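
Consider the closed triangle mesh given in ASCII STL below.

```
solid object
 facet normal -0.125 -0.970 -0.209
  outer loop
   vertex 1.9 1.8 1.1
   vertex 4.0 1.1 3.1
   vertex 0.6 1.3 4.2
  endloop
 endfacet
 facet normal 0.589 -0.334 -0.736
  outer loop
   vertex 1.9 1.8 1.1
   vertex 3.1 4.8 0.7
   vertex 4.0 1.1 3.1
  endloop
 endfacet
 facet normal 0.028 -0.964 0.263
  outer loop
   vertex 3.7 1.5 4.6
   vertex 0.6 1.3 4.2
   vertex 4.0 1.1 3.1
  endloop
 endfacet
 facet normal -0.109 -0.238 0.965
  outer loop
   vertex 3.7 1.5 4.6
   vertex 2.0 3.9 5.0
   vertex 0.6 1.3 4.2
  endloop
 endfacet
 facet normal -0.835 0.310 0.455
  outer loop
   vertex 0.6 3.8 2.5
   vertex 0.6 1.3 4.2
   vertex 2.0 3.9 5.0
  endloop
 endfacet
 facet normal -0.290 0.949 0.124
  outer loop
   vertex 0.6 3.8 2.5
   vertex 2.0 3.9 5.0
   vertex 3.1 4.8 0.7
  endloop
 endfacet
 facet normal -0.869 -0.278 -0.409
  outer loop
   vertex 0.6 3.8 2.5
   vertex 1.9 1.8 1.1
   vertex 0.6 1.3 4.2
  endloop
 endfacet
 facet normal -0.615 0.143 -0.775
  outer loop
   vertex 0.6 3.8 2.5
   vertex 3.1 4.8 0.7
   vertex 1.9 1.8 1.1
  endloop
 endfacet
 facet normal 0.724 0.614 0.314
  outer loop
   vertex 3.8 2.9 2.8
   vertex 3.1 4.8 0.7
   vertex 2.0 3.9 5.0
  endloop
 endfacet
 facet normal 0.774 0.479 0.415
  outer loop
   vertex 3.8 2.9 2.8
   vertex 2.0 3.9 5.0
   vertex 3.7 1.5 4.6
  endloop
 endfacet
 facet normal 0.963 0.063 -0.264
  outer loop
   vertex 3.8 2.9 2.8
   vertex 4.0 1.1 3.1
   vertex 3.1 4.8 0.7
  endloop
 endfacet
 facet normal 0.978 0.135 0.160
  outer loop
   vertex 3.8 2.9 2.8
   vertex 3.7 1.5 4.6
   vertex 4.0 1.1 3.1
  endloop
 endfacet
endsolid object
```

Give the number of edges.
18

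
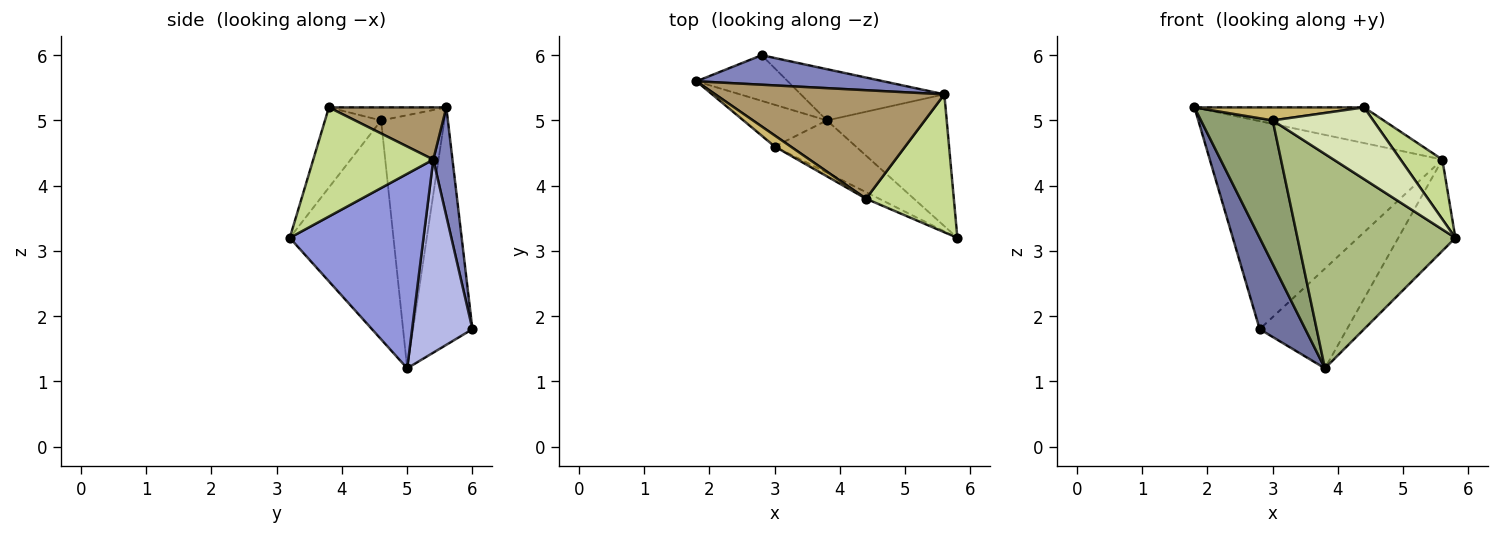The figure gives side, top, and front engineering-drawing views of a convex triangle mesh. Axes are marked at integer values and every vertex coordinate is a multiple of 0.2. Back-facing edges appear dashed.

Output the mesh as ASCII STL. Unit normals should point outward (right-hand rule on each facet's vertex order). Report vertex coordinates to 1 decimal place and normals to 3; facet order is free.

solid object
 facet normal -0.758 -0.583 -0.292
  outer loop
   vertex 3.8 5.0 1.2
   vertex 1.8 5.6 5.2
   vertex 2.8 6.0 1.8
  endloop
 endfacet
 facet normal 0.081 0.987 0.140
  outer loop
   vertex 5.6 5.4 4.4
   vertex 2.8 6.0 1.8
   vertex 1.8 5.6 5.2
  endloop
 endfacet
 facet normal 0.800 0.342 -0.493
  outer loop
   vertex 5.6 5.4 4.4
   vertex 5.8 3.2 3.2
   vertex 3.8 5.0 1.2
  endloop
 endfacet
 facet normal 0.524 0.758 -0.389
  outer loop
   vertex 5.6 5.4 4.4
   vertex 3.8 5.0 1.2
   vertex 2.8 6.0 1.8
  endloop
 endfacet
 facet normal -0.646 -0.733 -0.213
  outer loop
   vertex 3.0 4.6 5.0
   vertex 1.8 5.6 5.2
   vertex 3.8 5.0 1.2
  endloop
 endfacet
 facet normal -0.538 -0.819 -0.199
  outer loop
   vertex 3.0 4.6 5.0
   vertex 3.8 5.0 1.2
   vertex 5.8 3.2 3.2
  endloop
 endfacet
 facet normal 0.752 -0.262 0.605
  outer loop
   vertex 4.4 3.8 5.2
   vertex 5.8 3.2 3.2
   vertex 5.6 5.4 4.4
  endloop
 endfacet
 facet normal -0.486 -0.870 -0.079
  outer loop
   vertex 4.4 3.8 5.2
   vertex 3.0 4.6 5.0
   vertex 5.8 3.2 3.2
  endloop
 endfacet
 facet normal 0.212 0.306 0.928
  outer loop
   vertex 4.4 3.8 5.2
   vertex 5.6 5.4 4.4
   vertex 1.8 5.6 5.2
  endloop
 endfacet
 facet normal -0.467 -0.675 0.571
  outer loop
   vertex 4.4 3.8 5.2
   vertex 1.8 5.6 5.2
   vertex 3.0 4.6 5.0
  endloop
 endfacet
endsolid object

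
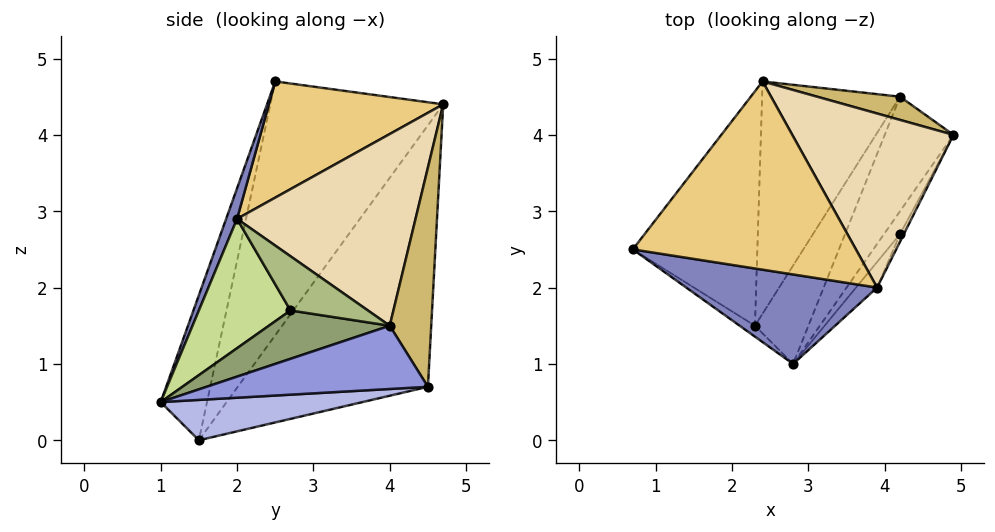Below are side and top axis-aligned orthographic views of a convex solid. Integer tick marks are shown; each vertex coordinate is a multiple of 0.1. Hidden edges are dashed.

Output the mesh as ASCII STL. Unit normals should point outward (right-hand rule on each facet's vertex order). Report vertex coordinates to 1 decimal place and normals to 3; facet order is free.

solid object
 facet normal -0.669 -0.740 -0.070
  outer loop
   vertex 2.3 1.5 0.0
   vertex 2.8 1.0 0.5
   vertex 0.7 2.5 4.7
  endloop
 endfacet
 facet normal 0.058 -0.931 0.361
  outer loop
   vertex 3.9 2.0 2.9
   vertex 0.7 2.5 4.7
   vertex 2.8 1.0 0.5
  endloop
 endfacet
 facet normal 0.660 -0.223 -0.717
  outer loop
   vertex 4.2 4.5 0.7
   vertex 4.9 4.0 1.5
   vertex 2.8 1.0 0.5
  endloop
 endfacet
 facet normal 0.591 -0.192 -0.783
  outer loop
   vertex 4.2 4.5 0.7
   vertex 2.8 1.0 0.5
   vertex 2.3 1.5 0.0
  endloop
 endfacet
 facet normal 0.828 -0.488 -0.275
  outer loop
   vertex 4.2 2.7 1.7
   vertex 2.8 1.0 0.5
   vertex 4.9 4.0 1.5
  endloop
 endfacet
 facet normal 0.875 -0.481 -0.062
  outer loop
   vertex 4.2 2.7 1.7
   vertex 4.9 4.0 1.5
   vertex 3.9 2.0 2.9
  endloop
 endfacet
 facet normal 0.809 -0.573 -0.132
  outer loop
   vertex 4.2 2.7 1.7
   vertex 3.9 2.0 2.9
   vertex 2.8 1.0 0.5
  endloop
 endfacet
 facet normal -0.758 0.535 -0.372
  outer loop
   vertex 2.4 4.7 4.4
   vertex 2.3 1.5 0.0
   vertex 0.7 2.5 4.7
  endloop
 endfacet
 facet normal -0.735 0.556 -0.388
  outer loop
   vertex 2.4 4.7 4.4
   vertex 4.2 4.5 0.7
   vertex 2.3 1.5 0.0
  endloop
 endfacet
 facet normal 0.440 0.882 0.166
  outer loop
   vertex 2.4 4.7 4.4
   vertex 4.9 4.0 1.5
   vertex 4.2 4.5 0.7
  endloop
 endfacet
 facet normal 0.450 -0.230 0.863
  outer loop
   vertex 2.4 4.7 4.4
   vertex 0.7 2.5 4.7
   vertex 3.9 2.0 2.9
  endloop
 endfacet
 facet normal 0.764 0.068 0.642
  outer loop
   vertex 2.4 4.7 4.4
   vertex 3.9 2.0 2.9
   vertex 4.9 4.0 1.5
  endloop
 endfacet
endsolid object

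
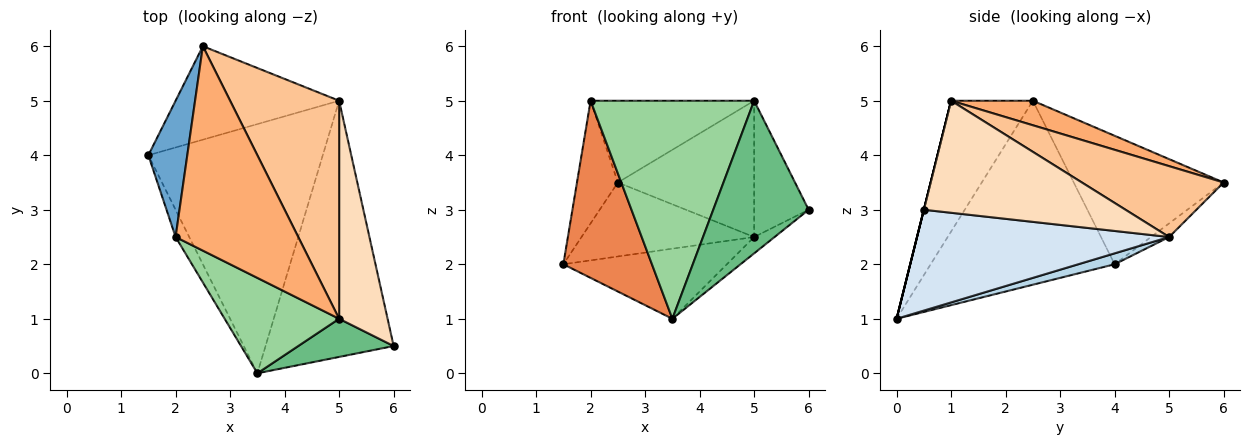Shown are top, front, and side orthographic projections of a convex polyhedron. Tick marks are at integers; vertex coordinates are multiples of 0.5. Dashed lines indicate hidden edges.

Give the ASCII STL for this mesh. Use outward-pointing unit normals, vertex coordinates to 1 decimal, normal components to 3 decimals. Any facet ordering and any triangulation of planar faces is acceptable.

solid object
 facet normal -0.926 0.253 0.281
  outer loop
   vertex 2.0 2.5 5.0
   vertex 2.5 6.0 3.5
   vertex 1.5 4.0 2.0
  endloop
 endfacet
 facet normal -0.065 0.619 -0.782
  outer loop
   vertex 5.0 5.0 2.5
   vertex 1.5 4.0 2.0
   vertex 2.5 6.0 3.5
  endloop
 endfacet
 facet normal 0.060 0.270 -0.961
  outer loop
   vertex 3.5 0.0 1.0
   vertex 1.5 4.0 2.0
   vertex 5.0 5.0 2.5
  endloop
 endfacet
 facet normal 0.618 0.050 -0.785
  outer loop
   vertex 3.5 0.0 1.0
   vertex 5.0 5.0 2.5
   vertex 6.0 0.5 3.0
  endloop
 endfacet
 facet normal -0.899 -0.433 -0.067
  outer loop
   vertex 3.5 0.0 1.0
   vertex 2.0 2.5 5.0
   vertex 1.5 4.0 2.0
  endloop
 endfacet
 facet normal 0.183 0.365 0.913
  outer loop
   vertex 5.0 1.0 5.0
   vertex 2.5 6.0 3.5
   vertex 2.0 2.5 5.0
  endloop
 endfacet
 facet normal 0.483 0.464 0.743
  outer loop
   vertex 5.0 1.0 5.0
   vertex 5.0 5.0 2.5
   vertex 2.5 6.0 3.5
  endloop
 endfacet
 facet normal 0.891 0.241 0.385
  outer loop
   vertex 5.0 1.0 5.0
   vertex 6.0 0.5 3.0
   vertex 5.0 5.0 2.5
  endloop
 endfacet
 facet normal 0.000 -0.970 0.243
  outer loop
   vertex 5.0 1.0 5.0
   vertex 3.5 0.0 1.0
   vertex 6.0 0.5 3.0
  endloop
 endfacet
 facet normal -0.416 -0.833 0.364
  outer loop
   vertex 5.0 1.0 5.0
   vertex 2.0 2.5 5.0
   vertex 3.5 0.0 1.0
  endloop
 endfacet
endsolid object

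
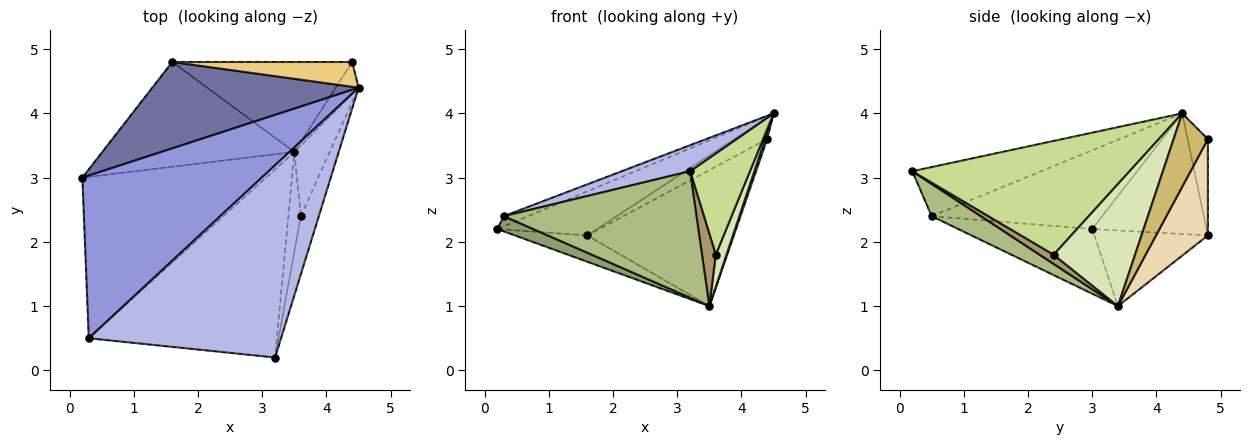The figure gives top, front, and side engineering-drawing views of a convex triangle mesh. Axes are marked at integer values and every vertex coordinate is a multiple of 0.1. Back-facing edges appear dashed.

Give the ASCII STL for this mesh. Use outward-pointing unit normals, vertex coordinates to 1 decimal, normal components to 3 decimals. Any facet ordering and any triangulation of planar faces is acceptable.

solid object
 facet normal -0.462 0.403 0.790
  outer loop
   vertex 1.6 4.8 2.1
   vertex 0.2 3.0 2.2
   vertex 4.5 4.4 4.0
  endloop
 endfacet
 facet normal -0.357 0.227 -0.906
  outer loop
   vertex 1.6 4.8 2.1
   vertex 3.5 3.4 1.0
   vertex 0.2 3.0 2.2
  endloop
 endfacet
 facet normal -0.401 0.057 0.914
  outer loop
   vertex 0.3 0.5 2.4
   vertex 4.5 4.4 4.0
   vertex 0.2 3.0 2.2
  endloop
 endfacet
 facet normal -0.245 -0.130 0.961
  outer loop
   vertex 0.3 0.5 2.4
   vertex 3.2 0.2 3.1
   vertex 4.5 4.4 4.0
  endloop
 endfacet
 facet normal -0.331 -0.088 -0.940
  outer loop
   vertex 0.3 0.5 2.4
   vertex 0.2 3.0 2.2
   vertex 3.5 3.4 1.0
  endloop
 endfacet
 facet normal 0.141 -0.552 -0.822
  outer loop
   vertex 0.3 0.5 2.4
   vertex 3.5 3.4 1.0
   vertex 3.2 0.2 3.1
  endloop
 endfacet
 facet normal 0.953 -0.263 -0.151
  outer loop
   vertex 3.6 2.4 1.8
   vertex 4.5 4.4 4.0
   vertex 3.2 0.2 3.1
  endloop
 endfacet
 facet normal 0.953 -0.125 -0.276
  outer loop
   vertex 3.6 2.4 1.8
   vertex 3.5 3.4 1.0
   vertex 4.5 4.4 4.0
  endloop
 endfacet
 facet normal 0.515 -0.504 -0.694
  outer loop
   vertex 3.6 2.4 1.8
   vertex 3.2 0.2 3.1
   vertex 3.5 3.4 1.0
  endloop
 endfacet
 facet normal 0.953 -0.060 -0.298
  outer loop
   vertex 4.4 4.8 3.6
   vertex 4.5 4.4 4.0
   vertex 3.5 3.4 1.0
  endloop
 endfacet
 facet normal -0.375 0.607 0.701
  outer loop
   vertex 4.4 4.8 3.6
   vertex 1.6 4.8 2.1
   vertex 4.5 4.4 4.0
  endloop
 endfacet
 facet normal 0.283 0.800 -0.529
  outer loop
   vertex 4.4 4.8 3.6
   vertex 3.5 3.4 1.0
   vertex 1.6 4.8 2.1
  endloop
 endfacet
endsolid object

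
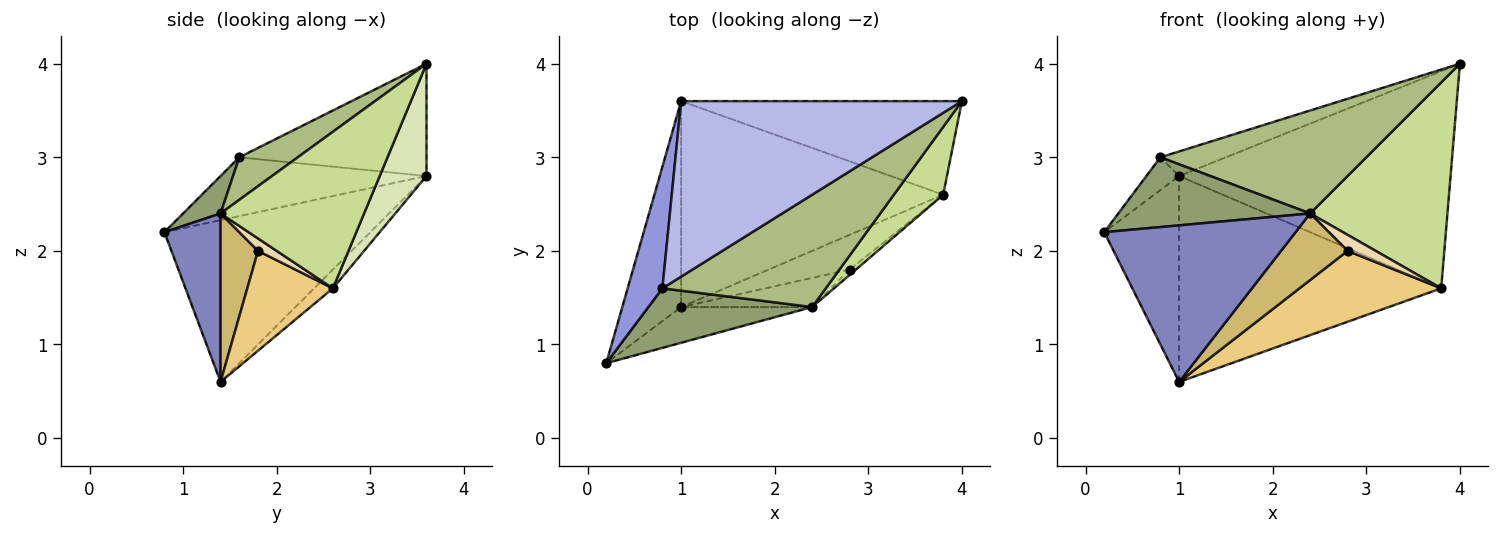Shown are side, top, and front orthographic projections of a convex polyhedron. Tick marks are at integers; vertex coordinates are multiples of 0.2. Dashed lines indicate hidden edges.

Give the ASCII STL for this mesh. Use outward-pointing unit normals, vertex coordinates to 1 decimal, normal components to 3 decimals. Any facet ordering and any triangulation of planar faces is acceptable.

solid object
 facet normal -0.889 0.323 -0.323
  outer loop
   vertex 1.0 3.6 2.8
   vertex 1.0 1.4 0.6
   vertex 0.2 0.8 2.2
  endloop
 endfacet
 facet normal 0.275 -0.937 -0.214
  outer loop
   vertex 2.4 1.4 2.4
   vertex 0.2 0.8 2.2
   vertex 1.0 1.4 0.6
  endloop
 endfacet
 facet normal -0.853 0.136 0.504
  outer loop
   vertex 0.8 1.6 3.0
   vertex 1.0 3.6 2.8
   vertex 0.2 0.8 2.2
  endloop
 endfacet
 facet normal -0.368 0.129 0.921
  outer loop
   vertex 0.8 1.6 3.0
   vertex 4.0 3.6 4.0
   vertex 1.0 3.6 2.8
  endloop
 endfacet
 facet normal 0.147 -0.752 0.642
  outer loop
   vertex 0.8 1.6 3.0
   vertex 0.2 0.8 2.2
   vertex 2.4 1.4 2.4
  endloop
 endfacet
 facet normal 0.189 -0.664 0.724
  outer loop
   vertex 0.8 1.6 3.0
   vertex 2.4 1.4 2.4
   vertex 4.0 3.6 4.0
  endloop
 endfacet
 facet normal 0.705 -0.674 0.222
  outer loop
   vertex 3.8 2.6 1.6
   vertex 4.0 3.6 4.0
   vertex 2.4 1.4 2.4
  endloop
 endfacet
 facet normal 0.156 0.907 -0.391
  outer loop
   vertex 3.8 2.6 1.6
   vertex 1.0 3.6 2.8
   vertex 4.0 3.6 4.0
  endloop
 endfacet
 facet normal -0.050 0.706 -0.706
  outer loop
   vertex 3.8 2.6 1.6
   vertex 1.0 1.4 0.6
   vertex 1.0 3.6 2.8
  endloop
 endfacet
 facet normal 0.458 -0.814 -0.356
  outer loop
   vertex 2.8 1.8 2.0
   vertex 2.4 1.4 2.4
   vertex 1.0 1.4 0.6
  endloop
 endfacet
 facet normal 0.477 -0.789 -0.387
  outer loop
   vertex 2.8 1.8 2.0
   vertex 1.0 1.4 0.6
   vertex 3.8 2.6 1.6
  endloop
 endfacet
 facet normal 0.535 -0.802 -0.267
  outer loop
   vertex 2.8 1.8 2.0
   vertex 3.8 2.6 1.6
   vertex 2.4 1.4 2.4
  endloop
 endfacet
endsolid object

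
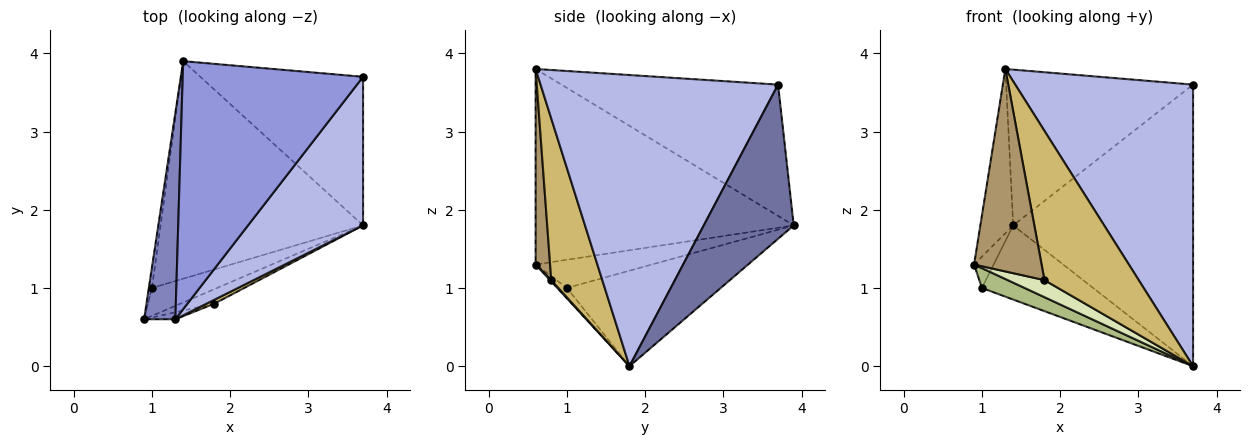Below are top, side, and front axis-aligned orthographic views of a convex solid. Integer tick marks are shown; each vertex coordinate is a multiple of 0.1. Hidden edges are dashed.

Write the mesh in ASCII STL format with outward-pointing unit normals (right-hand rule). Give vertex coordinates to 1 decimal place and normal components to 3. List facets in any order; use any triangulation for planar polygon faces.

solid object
 facet normal 0.404 0.809 -0.427
  outer loop
   vertex 3.7 1.8 0.0
   vertex 1.4 3.9 1.8
   vertex 3.7 3.7 3.6
  endloop
 endfacet
 facet normal -0.980 0.125 0.157
  outer loop
   vertex 1.3 0.6 3.8
   vertex 1.4 3.9 1.8
   vertex 0.9 0.6 1.3
  endloop
 endfacet
 facet normal -0.525 0.453 0.721
  outer loop
   vertex 1.3 0.6 3.8
   vertex 3.7 3.7 3.6
   vertex 1.4 3.9 1.8
  endloop
 endfacet
 facet normal 0.763 -0.571 0.302
  outer loop
   vertex 1.3 0.6 3.8
   vertex 3.7 1.8 0.0
   vertex 3.7 3.7 3.6
  endloop
 endfacet
 facet normal -0.980 0.165 -0.107
  outer loop
   vertex 1.0 1.0 1.0
   vertex 0.9 0.6 1.3
   vertex 1.4 3.9 1.8
  endloop
 endfacet
 facet normal -0.129 -0.574 -0.809
  outer loop
   vertex 1.0 1.0 1.0
   vertex 3.7 1.8 0.0
   vertex 0.9 0.6 1.3
  endloop
 endfacet
 facet normal -0.407 0.295 -0.864
  outer loop
   vertex 1.0 1.0 1.0
   vertex 1.4 3.9 1.8
   vertex 3.7 1.8 0.0
  endloop
 endfacet
 facet normal 0.025 -0.761 -0.649
  outer loop
   vertex 1.8 0.8 1.1
   vertex 0.9 0.6 1.3
   vertex 3.7 1.8 0.0
  endloop
 endfacet
 facet normal 0.210 -0.977 -0.034
  outer loop
   vertex 1.8 0.8 1.1
   vertex 1.3 0.6 3.8
   vertex 0.9 0.6 1.3
  endloop
 endfacet
 facet normal 0.476 -0.879 0.023
  outer loop
   vertex 1.8 0.8 1.1
   vertex 3.7 1.8 0.0
   vertex 1.3 0.6 3.8
  endloop
 endfacet
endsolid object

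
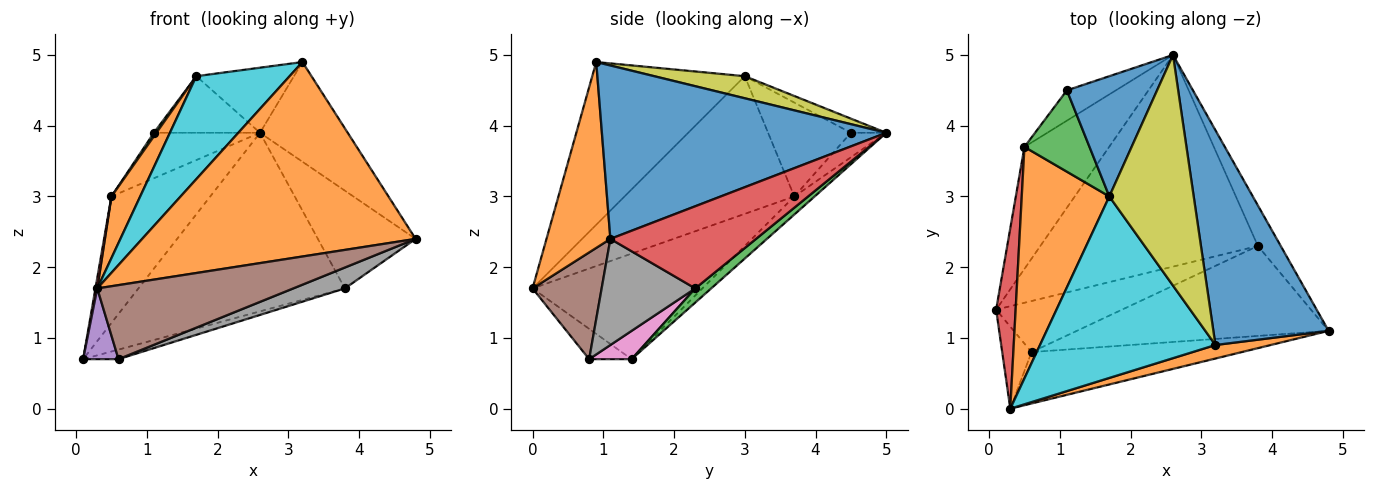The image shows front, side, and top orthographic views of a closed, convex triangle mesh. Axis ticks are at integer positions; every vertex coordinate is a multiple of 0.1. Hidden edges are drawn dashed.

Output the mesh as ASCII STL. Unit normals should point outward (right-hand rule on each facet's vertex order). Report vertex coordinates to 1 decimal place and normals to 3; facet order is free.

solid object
 facet normal 0.807 0.249 0.536
  outer loop
   vertex 3.2 0.9 4.9
   vertex 4.8 1.1 2.4
   vertex 2.6 5.0 3.9
  endloop
 endfacet
 facet normal 0.227 -0.972 0.068
  outer loop
   vertex 0.3 0.0 1.7
   vertex 4.8 1.1 2.4
   vertex 3.2 0.9 4.9
  endloop
 endfacet
 facet normal 0.050 0.644 -0.763
  outer loop
   vertex 3.8 2.3 1.7
   vertex 0.1 1.4 0.7
   vertex 2.6 5.0 3.9
  endloop
 endfacet
 facet normal 0.809 0.543 -0.225
  outer loop
   vertex 3.8 2.3 1.7
   vertex 2.6 5.0 3.9
   vertex 4.8 1.1 2.4
  endloop
 endfacet
 facet normal -0.617 -0.514 -0.596
  outer loop
   vertex 0.6 0.8 0.7
   vertex 0.3 0.0 1.7
   vertex 0.1 1.4 0.7
  endloop
 endfacet
 facet normal 0.278 -0.789 -0.548
  outer loop
   vertex 0.6 0.8 0.7
   vertex 4.8 1.1 2.4
   vertex 0.3 0.0 1.7
  endloop
 endfacet
 facet normal 0.216 0.180 -0.960
  outer loop
   vertex 0.6 0.8 0.7
   vertex 0.1 1.4 0.7
   vertex 3.8 2.3 1.7
  endloop
 endfacet
 facet normal 0.380 -0.209 -0.901
  outer loop
   vertex 0.6 0.8 0.7
   vertex 3.8 2.3 1.7
   vertex 4.8 1.1 2.4
  endloop
 endfacet
 facet normal 0.244 0.263 0.933
  outer loop
   vertex 1.7 3.0 4.7
   vertex 3.2 0.9 4.9
   vertex 2.6 5.0 3.9
  endloop
 endfacet
 facet normal -0.628 -0.384 0.677
  outer loop
   vertex 1.7 3.0 4.7
   vertex 0.3 0.0 1.7
   vertex 3.2 0.9 4.9
  endloop
 endfacet
 facet normal -0.141 0.422 0.896
  outer loop
   vertex 1.1 4.5 3.9
   vertex 1.7 3.0 4.7
   vertex 2.6 5.0 3.9
  endloop
 endfacet
 facet normal -0.835 -0.142 0.531
  outer loop
   vertex 0.5 3.7 3.0
   vertex 0.3 0.0 1.7
   vertex 1.7 3.0 4.7
  endloop
 endfacet
 facet normal -0.821 -0.025 0.570
  outer loop
   vertex 0.5 3.7 3.0
   vertex 1.7 3.0 4.7
   vertex 1.1 4.5 3.9
  endloop
 endfacet
 facet normal -0.983 -0.011 0.182
  outer loop
   vertex 0.5 3.7 3.0
   vertex 0.1 1.4 0.7
   vertex 0.3 0.0 1.7
  endloop
 endfacet
 facet normal -0.147 0.712 -0.687
  outer loop
   vertex 0.5 3.7 3.0
   vertex 2.6 5.0 3.9
   vertex 0.1 1.4 0.7
  endloop
 endfacet
 facet normal -0.267 0.802 -0.535
  outer loop
   vertex 0.5 3.7 3.0
   vertex 1.1 4.5 3.9
   vertex 2.6 5.0 3.9
  endloop
 endfacet
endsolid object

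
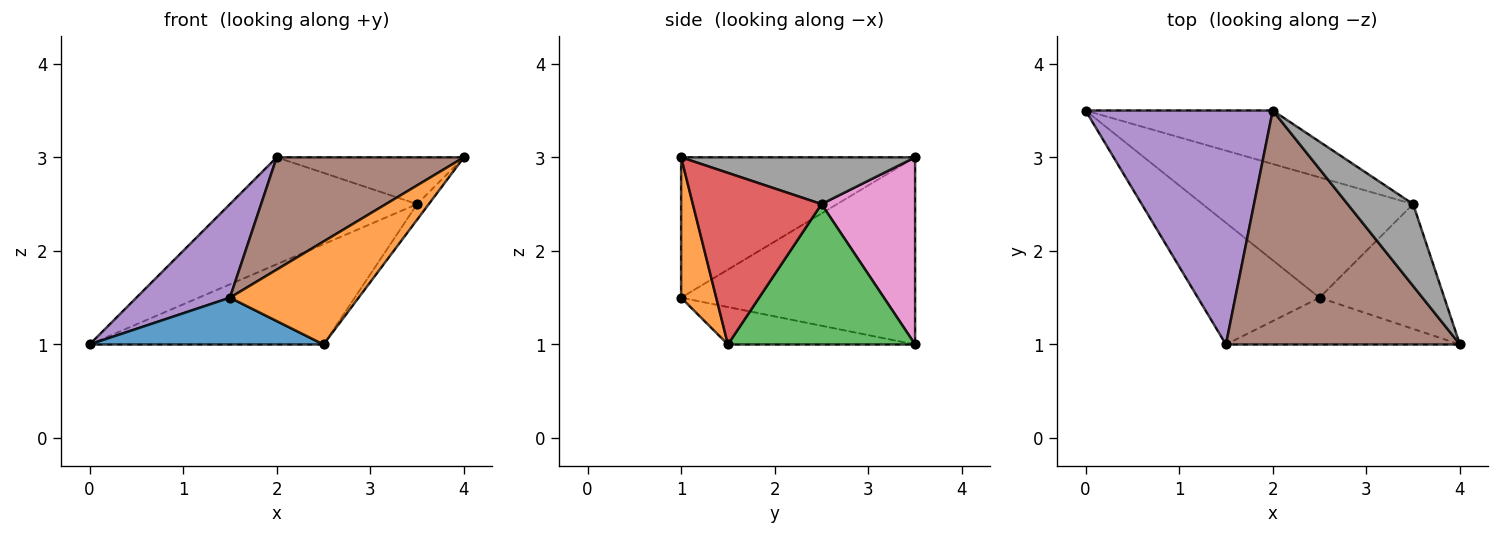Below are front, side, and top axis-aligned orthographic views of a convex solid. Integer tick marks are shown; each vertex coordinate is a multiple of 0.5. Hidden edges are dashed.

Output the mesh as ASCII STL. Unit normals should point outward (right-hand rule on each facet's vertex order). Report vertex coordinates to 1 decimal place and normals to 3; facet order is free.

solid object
 facet normal -0.276 -0.345 -0.897
  outer loop
   vertex 2.5 1.5 1.0
   vertex 1.5 1.0 1.5
   vertex 0.0 3.5 1.0
  endloop
 endfacet
 facet normal 0.241 -0.884 -0.402
  outer loop
   vertex 2.5 1.5 1.0
   vertex 4.0 1.0 3.0
   vertex 1.5 1.0 1.5
  endloop
 endfacet
 facet normal 0.456 0.570 -0.684
  outer loop
   vertex 3.5 2.5 2.5
   vertex 2.5 1.5 1.0
   vertex 0.0 3.5 1.0
  endloop
 endfacet
 facet normal 0.807 0.073 -0.587
  outer loop
   vertex 3.5 2.5 2.5
   vertex 4.0 1.0 3.0
   vertex 2.5 1.5 1.0
  endloop
 endfacet
 facet normal -0.680 -0.272 0.680
  outer loop
   vertex 2.0 3.5 3.0
   vertex 0.0 3.5 1.0
   vertex 1.5 1.0 1.5
  endloop
 endfacet
 facet normal -0.476 -0.381 0.793
  outer loop
   vertex 2.0 3.5 3.0
   vertex 1.5 1.0 1.5
   vertex 4.0 1.0 3.0
  endloop
 endfacet
 facet normal 0.408 0.816 -0.408
  outer loop
   vertex 2.0 3.5 3.0
   vertex 3.5 2.5 2.5
   vertex 0.0 3.5 1.0
  endloop
 endfacet
 facet normal 0.527 0.422 0.738
  outer loop
   vertex 2.0 3.5 3.0
   vertex 4.0 1.0 3.0
   vertex 3.5 2.5 2.5
  endloop
 endfacet
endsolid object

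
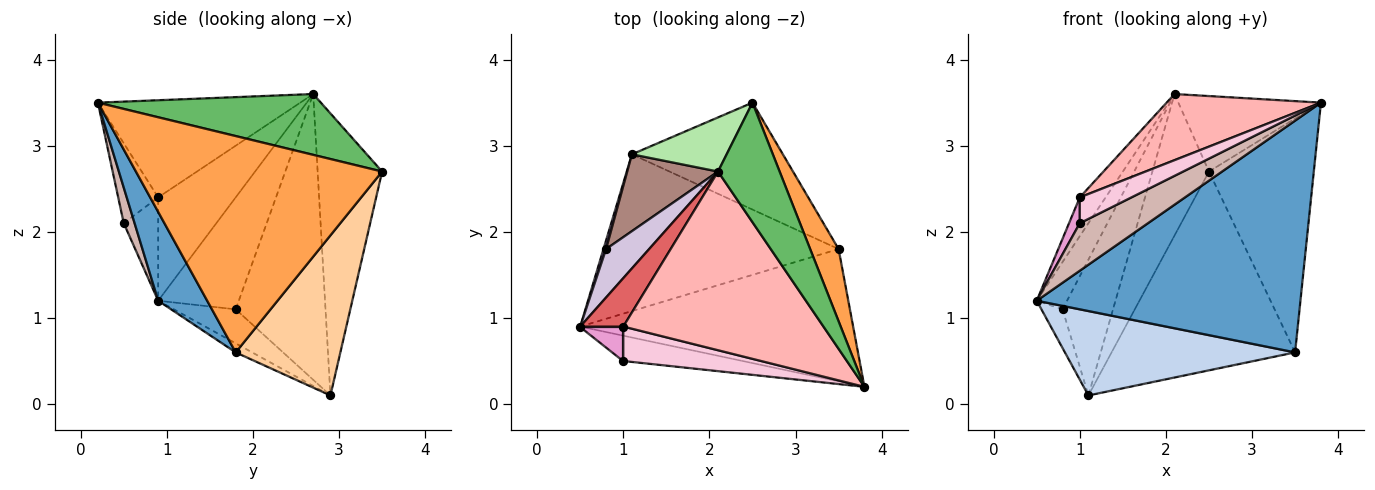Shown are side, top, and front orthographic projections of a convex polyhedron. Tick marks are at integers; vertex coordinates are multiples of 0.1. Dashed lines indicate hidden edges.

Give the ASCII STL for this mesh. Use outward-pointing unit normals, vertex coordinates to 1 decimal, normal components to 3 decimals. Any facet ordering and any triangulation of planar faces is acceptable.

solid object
 facet normal 0.159 -0.857 -0.489
  outer loop
   vertex 3.5 1.8 0.6
   vertex 3.8 0.2 3.5
   vertex 0.5 0.9 1.2
  endloop
 endfacet
 facet normal -0.034 -0.474 -0.880
  outer loop
   vertex 3.5 1.8 0.6
   vertex 0.5 0.9 1.2
   vertex 1.1 2.9 0.1
  endloop
 endfacet
 facet normal 0.913 0.389 0.120
  outer loop
   vertex 3.5 1.8 0.6
   vertex 2.5 3.5 2.7
   vertex 3.8 0.2 3.5
  endloop
 endfacet
 facet normal 0.449 0.787 -0.423
  outer loop
   vertex 3.5 1.8 0.6
   vertex 1.1 2.9 0.1
   vertex 2.5 3.5 2.7
  endloop
 endfacet
 facet normal 0.641 0.410 0.649
  outer loop
   vertex 2.1 2.7 3.6
   vertex 3.8 0.2 3.5
   vertex 2.5 3.5 2.7
  endloop
 endfacet
 facet normal -0.729 0.640 0.245
  outer loop
   vertex 2.1 2.7 3.6
   vertex 2.5 3.5 2.7
   vertex 1.1 2.9 0.1
  endloop
 endfacet
 facet normal -0.882 0.294 0.368
  outer loop
   vertex 1.0 0.9 2.4
   vertex 2.1 2.7 3.6
   vertex 0.5 0.9 1.2
  endloop
 endfacet
 facet normal -0.414 -0.316 0.854
  outer loop
   vertex 1.0 0.9 2.4
   vertex 3.8 0.2 3.5
   vertex 2.1 2.7 3.6
  endloop
 endfacet
 facet normal -0.944 0.323 0.072
  outer loop
   vertex 0.8 1.8 1.1
   vertex 1.1 2.9 0.1
   vertex 0.5 0.9 1.2
  endloop
 endfacet
 facet normal -0.881 0.331 0.339
  outer loop
   vertex 0.8 1.8 1.1
   vertex 0.5 0.9 1.2
   vertex 2.1 2.7 3.6
  endloop
 endfacet
 facet normal -0.840 0.472 0.267
  outer loop
   vertex 0.8 1.8 1.1
   vertex 2.1 2.7 3.6
   vertex 1.1 2.9 0.1
  endloop
 endfacet
 facet normal 0.139 -0.874 -0.466
  outer loop
   vertex 1.0 0.5 2.1
   vertex 0.5 0.9 1.2
   vertex 3.8 0.2 3.5
  endloop
 endfacet
 facet normal -0.887 -0.277 0.370
  outer loop
   vertex 1.0 0.5 2.1
   vertex 1.0 0.9 2.4
   vertex 0.5 0.9 1.2
  endloop
 endfacet
 facet normal -0.421 -0.544 0.726
  outer loop
   vertex 1.0 0.5 2.1
   vertex 3.8 0.2 3.5
   vertex 1.0 0.9 2.4
  endloop
 endfacet
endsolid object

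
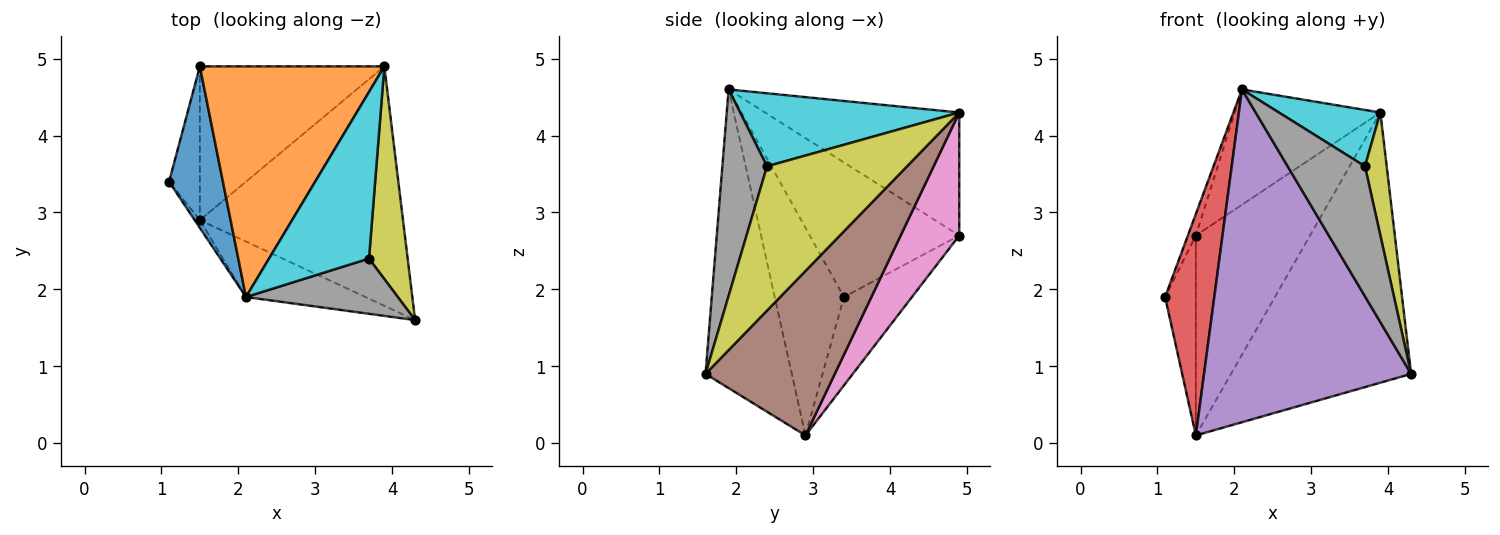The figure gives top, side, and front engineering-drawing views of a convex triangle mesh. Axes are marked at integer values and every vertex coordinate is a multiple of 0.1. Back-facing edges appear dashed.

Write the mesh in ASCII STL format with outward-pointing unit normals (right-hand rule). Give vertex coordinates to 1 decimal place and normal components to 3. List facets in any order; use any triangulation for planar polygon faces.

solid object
 facet normal -0.927 0.049 0.371
  outer loop
   vertex 2.1 1.9 4.6
   vertex 1.5 4.9 2.7
   vertex 1.1 3.4 1.9
  endloop
 endfacet
 facet normal -0.512 0.384 0.768
  outer loop
   vertex 3.9 4.9 4.3
   vertex 1.5 4.9 2.7
   vertex 2.1 1.9 4.6
  endloop
 endfacet
 facet normal -0.869 0.393 -0.302
  outer loop
   vertex 1.5 2.9 0.1
   vertex 1.1 3.4 1.9
   vertex 1.5 4.9 2.7
  endloop
 endfacet
 facet normal -0.815 -0.579 -0.020
  outer loop
   vertex 1.5 2.9 0.1
   vertex 2.1 1.9 4.6
   vertex 1.1 3.4 1.9
  endloop
 endfacet
 facet normal -0.380 -0.912 -0.152
  outer loop
   vertex 1.5 2.9 0.1
   vertex 4.3 1.6 0.9
   vertex 2.1 1.9 4.6
  endloop
 endfacet
 facet normal 0.473 0.659 -0.584
  outer loop
   vertex 1.5 2.9 0.1
   vertex 3.9 4.9 4.3
   vertex 4.3 1.6 0.9
  endloop
 endfacet
 facet normal 0.377 0.734 -0.565
  outer loop
   vertex 1.5 2.9 0.1
   vertex 1.5 4.9 2.7
   vertex 3.9 4.9 4.3
  endloop
 endfacet
 facet normal 0.470 -0.813 0.345
  outer loop
   vertex 3.7 2.4 3.6
   vertex 2.1 1.9 4.6
   vertex 4.3 1.6 0.9
  endloop
 endfacet
 facet normal 0.955 -0.148 0.256
  outer loop
   vertex 3.7 2.4 3.6
   vertex 4.3 1.6 0.9
   vertex 3.9 4.9 4.3
  endloop
 endfacet
 facet normal 0.569 -0.264 0.779
  outer loop
   vertex 3.7 2.4 3.6
   vertex 3.9 4.9 4.3
   vertex 2.1 1.9 4.6
  endloop
 endfacet
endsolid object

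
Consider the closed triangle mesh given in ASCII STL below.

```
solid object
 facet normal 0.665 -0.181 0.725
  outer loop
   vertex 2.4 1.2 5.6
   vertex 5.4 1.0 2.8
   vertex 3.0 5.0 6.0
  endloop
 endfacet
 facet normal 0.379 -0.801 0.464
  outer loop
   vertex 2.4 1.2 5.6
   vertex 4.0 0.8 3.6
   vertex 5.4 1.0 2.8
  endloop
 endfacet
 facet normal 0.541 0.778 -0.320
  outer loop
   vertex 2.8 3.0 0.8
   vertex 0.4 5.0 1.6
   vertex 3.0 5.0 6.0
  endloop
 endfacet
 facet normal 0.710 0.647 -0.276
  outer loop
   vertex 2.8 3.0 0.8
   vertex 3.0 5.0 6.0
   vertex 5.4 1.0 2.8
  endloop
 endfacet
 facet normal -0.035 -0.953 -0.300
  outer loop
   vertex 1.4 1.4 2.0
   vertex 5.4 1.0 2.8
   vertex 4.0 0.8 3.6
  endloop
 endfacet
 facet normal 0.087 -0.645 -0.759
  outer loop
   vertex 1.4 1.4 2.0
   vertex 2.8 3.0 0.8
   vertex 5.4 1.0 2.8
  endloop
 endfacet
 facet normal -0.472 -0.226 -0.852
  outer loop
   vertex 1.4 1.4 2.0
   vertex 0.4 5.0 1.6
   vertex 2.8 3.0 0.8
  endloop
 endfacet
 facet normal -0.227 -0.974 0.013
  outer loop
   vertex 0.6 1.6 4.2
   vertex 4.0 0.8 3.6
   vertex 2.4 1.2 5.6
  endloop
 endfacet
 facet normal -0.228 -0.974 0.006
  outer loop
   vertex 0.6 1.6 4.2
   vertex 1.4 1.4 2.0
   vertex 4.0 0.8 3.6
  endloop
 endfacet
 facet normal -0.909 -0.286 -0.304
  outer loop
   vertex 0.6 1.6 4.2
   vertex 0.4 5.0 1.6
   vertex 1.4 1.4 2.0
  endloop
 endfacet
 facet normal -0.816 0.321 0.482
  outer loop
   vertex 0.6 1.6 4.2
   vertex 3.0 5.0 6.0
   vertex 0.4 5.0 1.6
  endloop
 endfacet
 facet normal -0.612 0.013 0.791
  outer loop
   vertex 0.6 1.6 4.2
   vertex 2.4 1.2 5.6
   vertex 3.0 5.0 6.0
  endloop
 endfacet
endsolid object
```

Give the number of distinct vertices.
8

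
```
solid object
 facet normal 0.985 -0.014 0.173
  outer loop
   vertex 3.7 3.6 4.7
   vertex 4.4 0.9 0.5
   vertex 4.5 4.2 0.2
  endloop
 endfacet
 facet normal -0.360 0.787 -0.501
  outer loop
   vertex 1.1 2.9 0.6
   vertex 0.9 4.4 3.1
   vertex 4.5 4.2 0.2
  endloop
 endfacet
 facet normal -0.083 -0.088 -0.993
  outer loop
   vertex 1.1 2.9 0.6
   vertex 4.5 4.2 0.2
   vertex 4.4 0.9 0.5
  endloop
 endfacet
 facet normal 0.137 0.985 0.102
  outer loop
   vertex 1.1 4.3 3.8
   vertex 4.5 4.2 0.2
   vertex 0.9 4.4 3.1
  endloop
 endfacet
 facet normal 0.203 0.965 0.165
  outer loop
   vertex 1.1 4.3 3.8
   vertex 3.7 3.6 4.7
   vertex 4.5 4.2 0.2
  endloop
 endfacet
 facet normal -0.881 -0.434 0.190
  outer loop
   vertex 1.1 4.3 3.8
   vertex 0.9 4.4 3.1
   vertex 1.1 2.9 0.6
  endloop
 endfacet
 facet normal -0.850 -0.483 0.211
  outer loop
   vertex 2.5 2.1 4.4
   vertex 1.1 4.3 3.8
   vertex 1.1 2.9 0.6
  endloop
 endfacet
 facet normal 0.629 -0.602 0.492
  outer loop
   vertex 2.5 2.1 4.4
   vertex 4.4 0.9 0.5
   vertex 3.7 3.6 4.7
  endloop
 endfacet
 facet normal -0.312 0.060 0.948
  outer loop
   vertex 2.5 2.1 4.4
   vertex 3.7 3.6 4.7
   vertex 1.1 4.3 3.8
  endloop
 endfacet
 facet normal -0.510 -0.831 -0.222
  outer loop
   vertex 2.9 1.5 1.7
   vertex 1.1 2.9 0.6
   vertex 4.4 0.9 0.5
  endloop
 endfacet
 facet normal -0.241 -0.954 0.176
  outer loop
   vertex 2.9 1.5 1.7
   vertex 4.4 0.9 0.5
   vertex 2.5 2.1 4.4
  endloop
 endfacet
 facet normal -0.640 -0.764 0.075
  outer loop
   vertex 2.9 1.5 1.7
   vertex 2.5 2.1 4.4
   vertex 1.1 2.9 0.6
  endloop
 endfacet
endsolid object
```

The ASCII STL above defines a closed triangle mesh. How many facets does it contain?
12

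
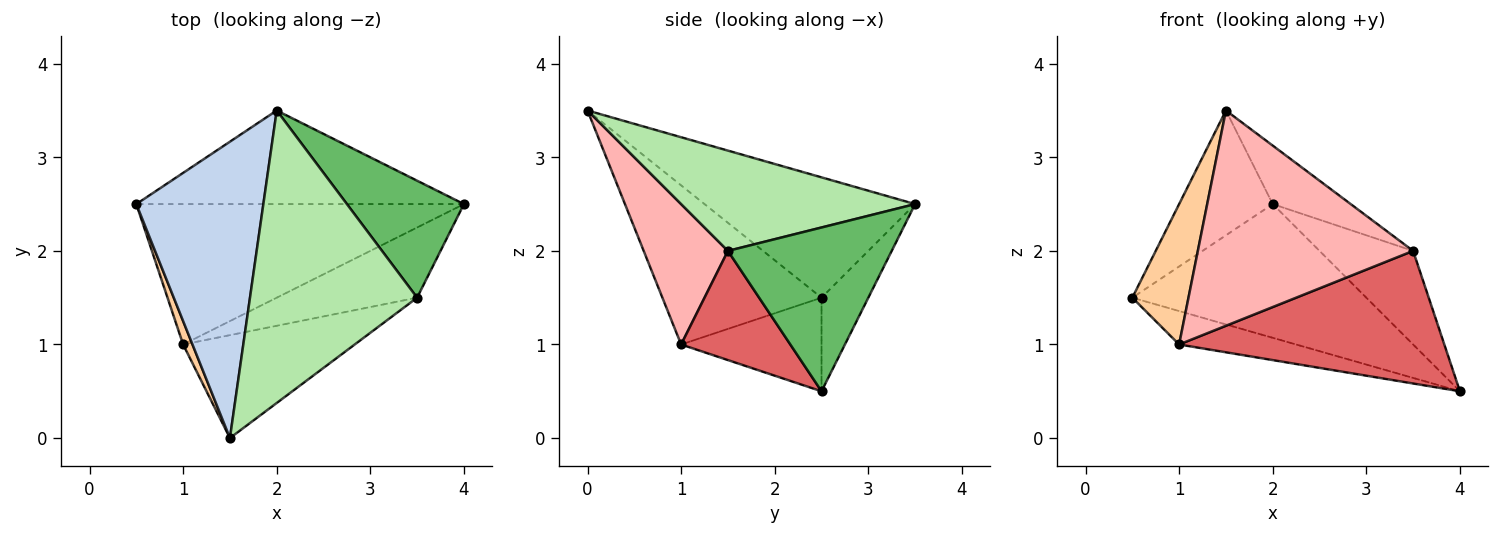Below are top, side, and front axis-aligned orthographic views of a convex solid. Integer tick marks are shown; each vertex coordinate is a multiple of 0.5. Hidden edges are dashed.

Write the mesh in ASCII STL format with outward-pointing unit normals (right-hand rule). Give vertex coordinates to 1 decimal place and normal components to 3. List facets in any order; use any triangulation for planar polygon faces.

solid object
 facet normal -0.162 0.808 -0.566
  outer loop
   vertex 2.0 3.5 2.5
   vertex 4.0 2.5 0.5
   vertex 0.5 2.5 1.5
  endloop
 endfacet
 facet normal -0.658 0.292 0.694
  outer loop
   vertex 2.0 3.5 2.5
   vertex 0.5 2.5 1.5
   vertex 1.5 0.0 3.5
  endloop
 endfacet
 facet normal -0.268 0.223 -0.937
  outer loop
   vertex 1.0 1.0 1.0
   vertex 0.5 2.5 1.5
   vertex 4.0 2.5 0.5
  endloop
 endfacet
 facet normal -0.942 -0.332 0.055
  outer loop
   vertex 1.0 1.0 1.0
   vertex 1.5 0.0 3.5
   vertex 0.5 2.5 1.5
  endloop
 endfacet
 facet normal 0.738 0.422 0.527
  outer loop
   vertex 3.5 1.5 2.0
   vertex 4.0 2.5 0.5
   vertex 2.0 3.5 2.5
  endloop
 endfacet
 facet normal 0.507 0.169 0.845
  outer loop
   vertex 3.5 1.5 2.0
   vertex 2.0 3.5 2.5
   vertex 1.5 0.0 3.5
  endloop
 endfacet
 facet normal 0.342 -0.831 -0.440
  outer loop
   vertex 3.5 1.5 2.0
   vertex 1.0 1.0 1.0
   vertex 4.0 2.5 0.5
  endloop
 endfacet
 facet normal 0.333 -0.851 -0.407
  outer loop
   vertex 3.5 1.5 2.0
   vertex 1.5 0.0 3.5
   vertex 1.0 1.0 1.0
  endloop
 endfacet
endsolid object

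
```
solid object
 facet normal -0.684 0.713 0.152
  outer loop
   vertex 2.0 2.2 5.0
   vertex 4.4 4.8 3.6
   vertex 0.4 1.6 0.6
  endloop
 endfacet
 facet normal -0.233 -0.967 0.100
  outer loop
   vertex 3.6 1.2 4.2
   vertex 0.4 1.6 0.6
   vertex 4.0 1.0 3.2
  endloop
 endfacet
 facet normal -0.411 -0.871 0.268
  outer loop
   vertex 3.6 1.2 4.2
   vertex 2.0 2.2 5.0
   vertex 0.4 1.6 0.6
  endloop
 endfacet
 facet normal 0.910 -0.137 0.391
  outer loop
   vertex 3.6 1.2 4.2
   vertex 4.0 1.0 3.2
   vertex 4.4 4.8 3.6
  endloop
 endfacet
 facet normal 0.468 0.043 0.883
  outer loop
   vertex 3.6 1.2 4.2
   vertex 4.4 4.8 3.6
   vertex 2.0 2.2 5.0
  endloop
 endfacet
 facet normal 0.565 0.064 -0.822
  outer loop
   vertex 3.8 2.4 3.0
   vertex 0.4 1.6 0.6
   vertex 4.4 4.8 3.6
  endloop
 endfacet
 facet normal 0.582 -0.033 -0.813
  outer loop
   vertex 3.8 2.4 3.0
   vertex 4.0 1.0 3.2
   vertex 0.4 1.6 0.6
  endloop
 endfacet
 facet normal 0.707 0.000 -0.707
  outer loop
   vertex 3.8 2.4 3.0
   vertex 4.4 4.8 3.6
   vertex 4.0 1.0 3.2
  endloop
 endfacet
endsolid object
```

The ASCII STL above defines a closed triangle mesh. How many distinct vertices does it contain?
6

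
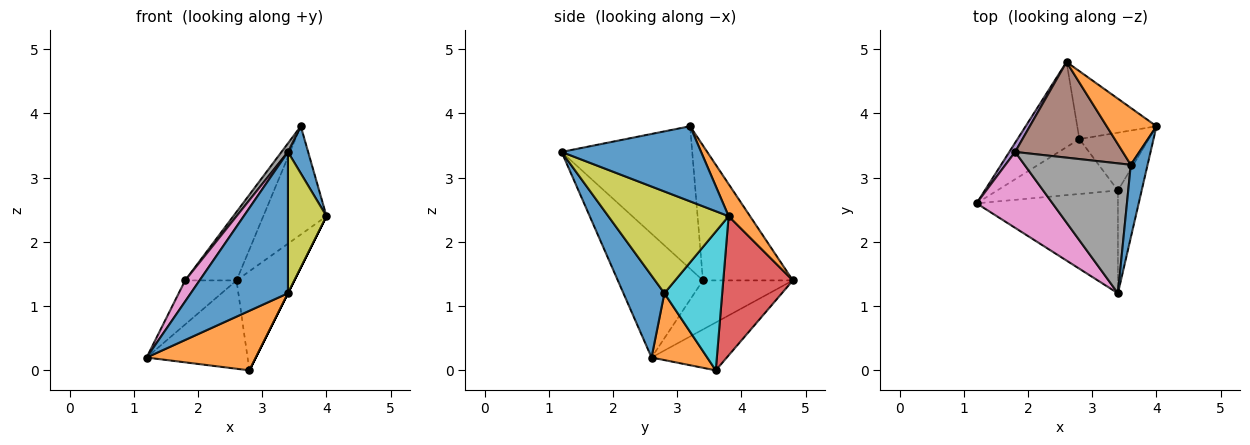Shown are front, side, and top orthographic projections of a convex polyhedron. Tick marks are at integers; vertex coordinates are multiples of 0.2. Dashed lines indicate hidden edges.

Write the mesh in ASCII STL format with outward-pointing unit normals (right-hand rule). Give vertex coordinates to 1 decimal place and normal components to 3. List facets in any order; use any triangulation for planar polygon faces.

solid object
 facet normal 0.966 -0.140 0.216
  outer loop
   vertex 3.6 3.2 3.8
   vertex 3.4 1.2 3.4
   vertex 4.0 3.8 2.4
  endloop
 endfacet
 facet normal 0.287 0.848 0.446
  outer loop
   vertex 2.6 4.8 1.4
   vertex 3.6 3.2 3.8
   vertex 4.0 3.8 2.4
  endloop
 endfacet
 facet normal -0.473 0.634 -0.611
  outer loop
   vertex 2.8 3.6 0.0
   vertex 1.2 2.6 0.2
   vertex 2.6 4.8 1.4
  endloop
 endfacet
 facet normal 0.705 0.585 -0.401
  outer loop
   vertex 2.8 3.6 0.0
   vertex 2.6 4.8 1.4
   vertex 4.0 3.8 2.4
  endloop
 endfacet
 facet normal -0.864 0.494 0.103
  outer loop
   vertex 1.8 3.4 1.4
   vertex 2.6 4.8 1.4
   vertex 1.2 2.6 0.2
  endloop
 endfacet
 facet normal -0.714 0.408 0.569
  outer loop
   vertex 1.8 3.4 1.4
   vertex 3.6 3.2 3.8
   vertex 2.6 4.8 1.4
  endloop
 endfacet
 facet normal -0.844 -0.143 0.517
  outer loop
   vertex 1.8 3.4 1.4
   vertex 1.2 2.6 0.2
   vertex 3.4 1.2 3.4
  endloop
 endfacet
 facet normal -0.801 -0.039 0.597
  outer loop
   vertex 1.8 3.4 1.4
   vertex 3.4 1.2 3.4
   vertex 3.6 3.2 3.8
  endloop
 endfacet
 facet normal 0.930 -0.298 -0.217
  outer loop
   vertex 3.4 2.8 1.2
   vertex 4.0 3.8 2.4
   vertex 3.4 1.2 3.4
  endloop
 endfacet
 facet normal 0.894 0.000 -0.447
  outer loop
   vertex 3.4 2.8 1.2
   vertex 2.8 3.6 0.0
   vertex 4.0 3.8 2.4
  endloop
 endfacet
 facet normal 0.323 -0.765 -0.557
  outer loop
   vertex 3.4 2.8 1.2
   vertex 3.4 1.2 3.4
   vertex 1.2 2.6 0.2
  endloop
 endfacet
 facet normal 0.351 -0.689 -0.635
  outer loop
   vertex 3.4 2.8 1.2
   vertex 1.2 2.6 0.2
   vertex 2.8 3.6 0.0
  endloop
 endfacet
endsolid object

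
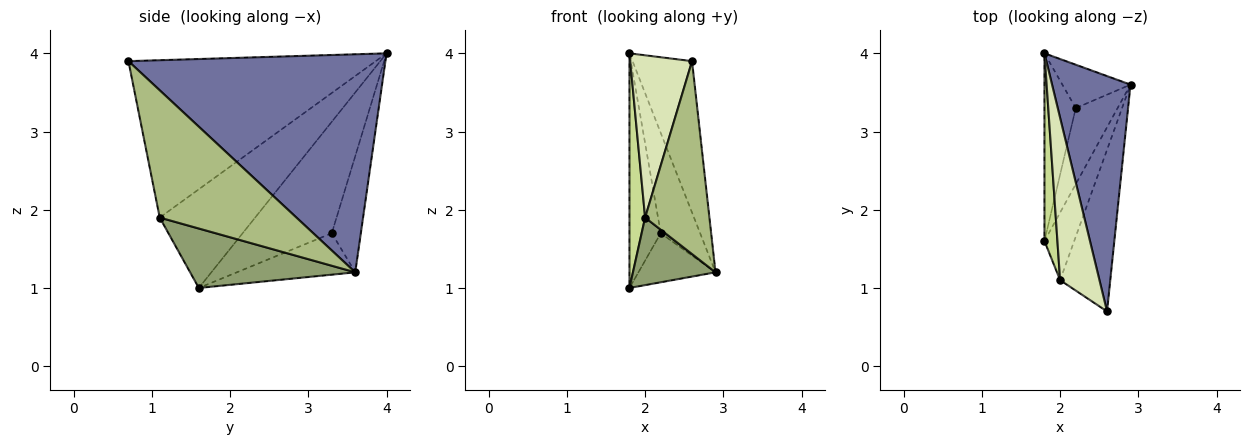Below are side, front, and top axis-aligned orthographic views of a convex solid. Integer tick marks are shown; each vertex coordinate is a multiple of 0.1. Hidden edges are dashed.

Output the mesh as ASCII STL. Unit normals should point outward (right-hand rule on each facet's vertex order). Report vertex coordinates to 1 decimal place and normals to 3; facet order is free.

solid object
 facet normal 0.919 0.213 0.331
  outer loop
   vertex 2.6 0.7 3.9
   vertex 2.9 3.6 1.2
   vertex 1.8 4.0 4.0
  endloop
 endfacet
 facet normal -0.640 0.416 -0.646
  outer loop
   vertex 2.2 3.3 1.7
   vertex 2.9 3.6 1.2
   vertex 1.8 1.6 1.0
  endloop
 endfacet
 facet normal -0.912 0.320 -0.256
  outer loop
   vertex 2.2 3.3 1.7
   vertex 1.8 1.6 1.0
   vertex 1.8 4.0 4.0
  endloop
 endfacet
 facet normal -0.561 0.760 -0.329
  outer loop
   vertex 2.2 3.3 1.7
   vertex 1.8 4.0 4.0
   vertex 2.9 3.6 1.2
  endloop
 endfacet
 facet normal 0.816 -0.408 -0.408
  outer loop
   vertex 2.0 1.1 1.9
   vertex 1.8 1.6 1.0
   vertex 2.9 3.6 1.2
  endloop
 endfacet
 facet normal 0.852 -0.401 -0.336
  outer loop
   vertex 2.0 1.1 1.9
   vertex 2.9 3.6 1.2
   vertex 2.6 0.7 3.9
  endloop
 endfacet
 facet normal -0.979 -0.160 0.128
  outer loop
   vertex 2.0 1.1 1.9
   vertex 1.8 4.0 4.0
   vertex 1.8 1.6 1.0
  endloop
 endfacet
 facet normal -0.943 -0.236 0.236
  outer loop
   vertex 2.0 1.1 1.9
   vertex 2.6 0.7 3.9
   vertex 1.8 4.0 4.0
  endloop
 endfacet
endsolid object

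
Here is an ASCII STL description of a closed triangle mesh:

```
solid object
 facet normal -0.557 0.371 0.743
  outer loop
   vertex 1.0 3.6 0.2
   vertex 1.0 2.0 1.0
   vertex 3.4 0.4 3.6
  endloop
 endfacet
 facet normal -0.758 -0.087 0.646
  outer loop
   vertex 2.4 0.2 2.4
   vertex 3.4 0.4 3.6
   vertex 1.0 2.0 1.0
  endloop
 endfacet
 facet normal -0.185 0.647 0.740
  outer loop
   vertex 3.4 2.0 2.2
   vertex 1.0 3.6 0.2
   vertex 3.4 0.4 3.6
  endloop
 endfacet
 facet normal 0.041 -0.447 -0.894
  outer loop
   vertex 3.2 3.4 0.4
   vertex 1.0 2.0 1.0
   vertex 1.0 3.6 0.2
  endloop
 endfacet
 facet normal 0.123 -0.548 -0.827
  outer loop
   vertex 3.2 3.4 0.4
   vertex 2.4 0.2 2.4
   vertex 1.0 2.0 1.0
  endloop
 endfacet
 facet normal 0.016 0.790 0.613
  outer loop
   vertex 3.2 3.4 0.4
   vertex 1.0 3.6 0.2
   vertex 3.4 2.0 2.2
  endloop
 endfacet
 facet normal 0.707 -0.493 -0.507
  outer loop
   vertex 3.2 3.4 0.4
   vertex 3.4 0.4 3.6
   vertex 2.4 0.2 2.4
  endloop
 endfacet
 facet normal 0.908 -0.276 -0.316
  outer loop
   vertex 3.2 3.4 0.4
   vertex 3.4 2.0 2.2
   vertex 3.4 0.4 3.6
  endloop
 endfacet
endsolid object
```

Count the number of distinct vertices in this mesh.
6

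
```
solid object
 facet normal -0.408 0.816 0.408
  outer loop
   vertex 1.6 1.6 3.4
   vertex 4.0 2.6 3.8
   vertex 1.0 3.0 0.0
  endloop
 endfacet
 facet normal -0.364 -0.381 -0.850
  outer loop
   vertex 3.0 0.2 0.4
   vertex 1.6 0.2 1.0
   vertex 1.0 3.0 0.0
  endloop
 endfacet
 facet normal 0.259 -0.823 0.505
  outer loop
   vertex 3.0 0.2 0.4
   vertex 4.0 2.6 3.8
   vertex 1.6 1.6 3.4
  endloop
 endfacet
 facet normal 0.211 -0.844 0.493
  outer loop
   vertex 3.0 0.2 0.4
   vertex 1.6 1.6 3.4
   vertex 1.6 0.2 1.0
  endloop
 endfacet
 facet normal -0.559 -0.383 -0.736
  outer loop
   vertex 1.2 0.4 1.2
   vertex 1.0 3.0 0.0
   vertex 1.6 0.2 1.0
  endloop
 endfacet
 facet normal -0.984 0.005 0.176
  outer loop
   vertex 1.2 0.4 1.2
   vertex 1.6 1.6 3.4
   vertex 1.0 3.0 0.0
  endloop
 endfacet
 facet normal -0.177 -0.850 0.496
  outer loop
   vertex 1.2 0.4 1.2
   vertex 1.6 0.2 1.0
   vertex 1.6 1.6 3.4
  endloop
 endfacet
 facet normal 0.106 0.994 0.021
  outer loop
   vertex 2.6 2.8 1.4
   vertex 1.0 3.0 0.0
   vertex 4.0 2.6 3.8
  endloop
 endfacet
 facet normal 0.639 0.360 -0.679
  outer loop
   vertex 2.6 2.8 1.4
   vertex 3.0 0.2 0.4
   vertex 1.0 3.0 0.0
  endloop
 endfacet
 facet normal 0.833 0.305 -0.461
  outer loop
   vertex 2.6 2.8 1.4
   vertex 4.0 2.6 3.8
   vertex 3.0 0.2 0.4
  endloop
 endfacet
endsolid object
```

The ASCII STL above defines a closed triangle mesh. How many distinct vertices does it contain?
7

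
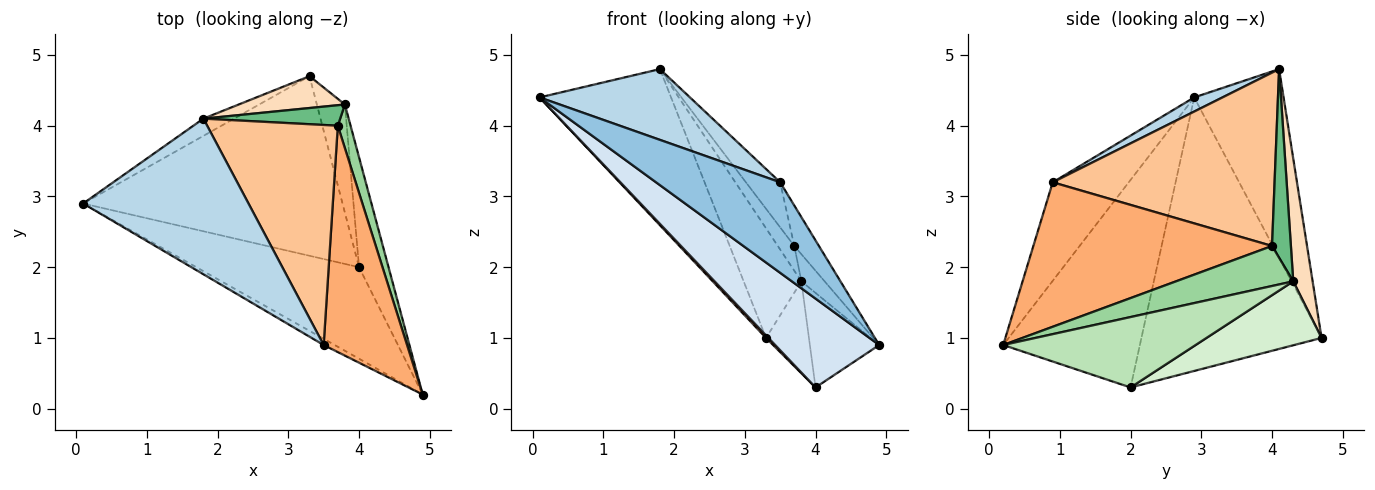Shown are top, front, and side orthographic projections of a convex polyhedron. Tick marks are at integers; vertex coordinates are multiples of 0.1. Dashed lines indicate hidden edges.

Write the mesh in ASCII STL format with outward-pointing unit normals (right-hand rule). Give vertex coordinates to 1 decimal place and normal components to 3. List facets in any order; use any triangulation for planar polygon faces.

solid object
 facet normal -0.560 0.824 -0.091
  outer loop
   vertex 1.8 4.1 4.8
   vertex 3.3 4.7 1.0
   vertex 0.1 2.9 4.4
  endloop
 endfacet
 facet normal -0.521 -0.851 -0.058
  outer loop
   vertex 3.5 0.9 3.2
   vertex 0.1 2.9 4.4
   vertex 4.9 0.2 0.9
  endloop
 endfacet
 facet normal 0.078 -0.413 0.908
  outer loop
   vertex 3.5 0.9 3.2
   vertex 1.8 4.1 4.8
   vertex 0.1 2.9 4.4
  endloop
 endfacet
 facet normal -0.675 -0.514 -0.529
  outer loop
   vertex 4.0 2.0 0.3
   vertex 4.9 0.2 0.9
   vertex 0.1 2.9 4.4
  endloop
 endfacet
 facet normal -0.726 -0.010 -0.688
  outer loop
   vertex 4.0 2.0 0.3
   vertex 0.1 2.9 4.4
   vertex 3.3 4.7 1.0
  endloop
 endfacet
 facet normal 0.863 0.089 0.498
  outer loop
   vertex 3.7 4.0 2.3
   vertex 3.5 0.9 3.2
   vertex 4.9 0.2 0.9
  endloop
 endfacet
 facet normal 0.793 0.122 0.597
  outer loop
   vertex 3.7 4.0 2.3
   vertex 1.8 4.1 4.8
   vertex 3.5 0.9 3.2
  endloop
 endfacet
 facet normal 0.307 0.914 0.265
  outer loop
   vertex 3.8 4.3 1.8
   vertex 3.3 4.7 1.0
   vertex 1.8 4.1 4.8
  endloop
 endfacet
 facet normal 0.661 0.578 0.479
  outer loop
   vertex 3.8 4.3 1.8
   vertex 1.8 4.1 4.8
   vertex 3.7 4.0 2.3
  endloop
 endfacet
 facet normal 0.936 0.186 0.299
  outer loop
   vertex 3.8 4.3 1.8
   vertex 3.7 4.0 2.3
   vertex 4.9 0.2 0.9
  endloop
 endfacet
 facet normal 0.875 0.315 -0.367
  outer loop
   vertex 3.8 4.3 1.8
   vertex 4.9 0.2 0.9
   vertex 4.0 2.0 0.3
  endloop
 endfacet
 facet normal 0.867 0.323 -0.380
  outer loop
   vertex 3.8 4.3 1.8
   vertex 4.0 2.0 0.3
   vertex 3.3 4.7 1.0
  endloop
 endfacet
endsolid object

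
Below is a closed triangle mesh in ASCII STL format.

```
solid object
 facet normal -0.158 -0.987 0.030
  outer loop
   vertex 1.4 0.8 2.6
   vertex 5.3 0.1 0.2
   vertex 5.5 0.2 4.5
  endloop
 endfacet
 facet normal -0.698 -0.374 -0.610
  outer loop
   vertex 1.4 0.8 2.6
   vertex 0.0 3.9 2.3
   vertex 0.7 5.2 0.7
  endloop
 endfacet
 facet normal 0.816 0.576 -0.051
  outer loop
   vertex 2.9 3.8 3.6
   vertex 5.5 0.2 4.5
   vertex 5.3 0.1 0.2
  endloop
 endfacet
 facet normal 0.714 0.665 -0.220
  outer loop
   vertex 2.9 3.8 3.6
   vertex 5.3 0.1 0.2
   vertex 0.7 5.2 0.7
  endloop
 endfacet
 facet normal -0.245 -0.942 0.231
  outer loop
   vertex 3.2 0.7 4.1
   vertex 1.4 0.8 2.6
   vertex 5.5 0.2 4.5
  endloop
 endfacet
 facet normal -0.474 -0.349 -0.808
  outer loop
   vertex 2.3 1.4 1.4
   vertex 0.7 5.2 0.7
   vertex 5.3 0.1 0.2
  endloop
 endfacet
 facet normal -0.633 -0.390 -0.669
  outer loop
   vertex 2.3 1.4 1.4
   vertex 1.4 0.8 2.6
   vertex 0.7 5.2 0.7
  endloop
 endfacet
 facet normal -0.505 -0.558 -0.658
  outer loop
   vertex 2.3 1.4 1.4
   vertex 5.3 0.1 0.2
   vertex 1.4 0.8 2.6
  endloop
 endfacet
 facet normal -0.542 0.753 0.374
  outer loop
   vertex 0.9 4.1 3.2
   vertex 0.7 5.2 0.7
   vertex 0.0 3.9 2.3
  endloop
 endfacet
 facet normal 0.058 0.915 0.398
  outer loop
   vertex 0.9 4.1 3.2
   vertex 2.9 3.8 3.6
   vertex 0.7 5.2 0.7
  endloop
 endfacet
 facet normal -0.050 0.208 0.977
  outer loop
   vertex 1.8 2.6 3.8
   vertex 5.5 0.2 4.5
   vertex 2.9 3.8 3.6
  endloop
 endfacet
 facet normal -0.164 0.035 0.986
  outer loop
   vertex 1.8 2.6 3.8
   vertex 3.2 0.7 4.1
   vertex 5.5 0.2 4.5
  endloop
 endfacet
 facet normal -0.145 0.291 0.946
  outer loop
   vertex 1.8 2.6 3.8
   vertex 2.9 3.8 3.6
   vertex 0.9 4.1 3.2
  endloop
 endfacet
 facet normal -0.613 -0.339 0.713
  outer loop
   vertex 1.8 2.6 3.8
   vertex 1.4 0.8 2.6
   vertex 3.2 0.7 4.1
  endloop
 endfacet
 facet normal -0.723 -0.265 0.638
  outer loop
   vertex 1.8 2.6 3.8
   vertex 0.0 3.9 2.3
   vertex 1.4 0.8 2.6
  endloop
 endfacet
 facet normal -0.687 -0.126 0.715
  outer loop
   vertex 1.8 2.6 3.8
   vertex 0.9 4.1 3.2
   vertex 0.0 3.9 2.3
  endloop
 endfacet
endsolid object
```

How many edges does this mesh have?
24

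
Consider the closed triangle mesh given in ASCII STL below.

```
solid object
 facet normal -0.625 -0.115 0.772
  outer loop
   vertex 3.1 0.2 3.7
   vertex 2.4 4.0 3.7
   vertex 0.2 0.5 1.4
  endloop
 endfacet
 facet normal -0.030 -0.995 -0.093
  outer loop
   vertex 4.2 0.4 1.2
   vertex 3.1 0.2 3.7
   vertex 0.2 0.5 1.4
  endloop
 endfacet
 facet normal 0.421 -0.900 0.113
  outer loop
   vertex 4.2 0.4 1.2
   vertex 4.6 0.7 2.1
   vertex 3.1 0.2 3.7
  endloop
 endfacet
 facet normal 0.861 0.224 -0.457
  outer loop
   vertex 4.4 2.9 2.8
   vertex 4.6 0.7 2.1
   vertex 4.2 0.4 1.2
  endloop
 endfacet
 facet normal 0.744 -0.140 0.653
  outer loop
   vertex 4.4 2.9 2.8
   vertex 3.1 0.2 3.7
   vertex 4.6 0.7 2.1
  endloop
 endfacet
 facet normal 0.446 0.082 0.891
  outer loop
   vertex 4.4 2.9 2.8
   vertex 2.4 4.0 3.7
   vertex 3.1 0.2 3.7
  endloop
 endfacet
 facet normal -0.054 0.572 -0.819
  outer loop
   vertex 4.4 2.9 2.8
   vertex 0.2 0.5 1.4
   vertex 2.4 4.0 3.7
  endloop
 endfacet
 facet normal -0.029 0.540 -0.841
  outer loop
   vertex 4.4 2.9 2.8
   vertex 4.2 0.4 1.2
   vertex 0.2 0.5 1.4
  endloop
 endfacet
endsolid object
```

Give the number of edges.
12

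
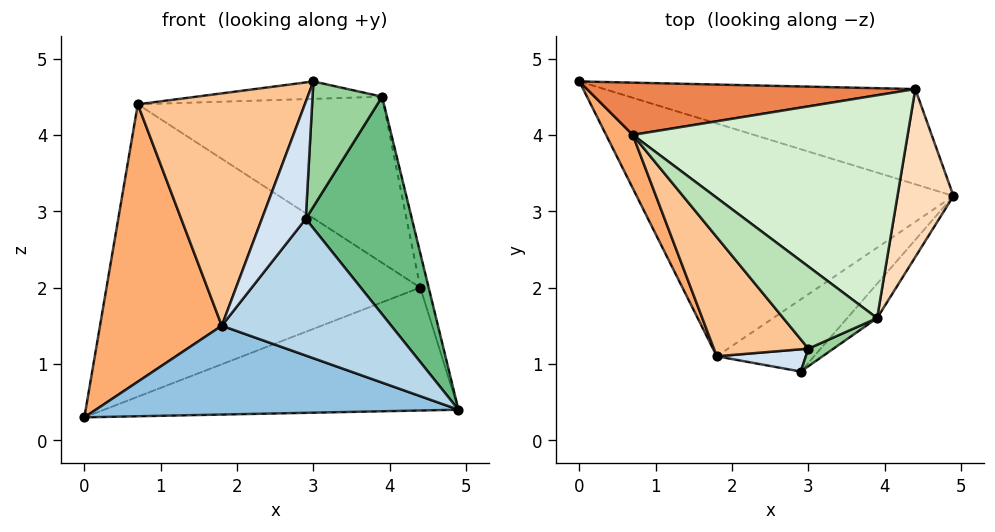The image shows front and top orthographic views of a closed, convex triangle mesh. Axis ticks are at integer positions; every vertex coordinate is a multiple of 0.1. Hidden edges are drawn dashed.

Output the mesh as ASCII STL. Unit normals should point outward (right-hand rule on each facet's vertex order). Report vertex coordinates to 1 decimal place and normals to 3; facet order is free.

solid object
 facet normal 0.247 0.766 -0.593
  outer loop
   vertex 4.4 4.6 2.0
   vertex 4.9 3.2 0.4
   vertex 0.0 4.7 0.3
  endloop
 endfacet
 facet normal -0.090 -0.355 -0.931
  outer loop
   vertex 1.8 1.1 1.5
   vertex 0.0 4.7 0.3
   vertex 4.9 3.2 0.4
  endloop
 endfacet
 facet normal 0.398 -0.811 -0.428
  outer loop
   vertex 1.8 1.1 1.5
   vertex 4.9 3.2 0.4
   vertex 2.9 0.9 2.9
  endloop
 endfacet
 facet normal -0.384 -0.907 0.173
  outer loop
   vertex 1.8 1.1 1.5
   vertex 2.9 0.9 2.9
   vertex 3.0 1.2 4.7
  endloop
 endfacet
 facet normal -0.046 0.983 0.176
  outer loop
   vertex 0.7 4.0 4.4
   vertex 4.4 4.6 2.0
   vertex 0.0 4.7 0.3
  endloop
 endfacet
 facet normal -0.902 -0.424 0.082
  outer loop
   vertex 0.7 4.0 4.4
   vertex 0.0 4.7 0.3
   vertex 1.8 1.1 1.5
  endloop
 endfacet
 facet normal -0.753 -0.586 0.301
  outer loop
   vertex 0.7 4.0 4.4
   vertex 1.8 1.1 1.5
   vertex 3.0 1.2 4.7
  endloop
 endfacet
 facet normal 0.965 0.052 0.256
  outer loop
   vertex 3.9 1.6 4.5
   vertex 4.9 3.2 0.4
   vertex 4.4 4.6 2.0
  endloop
 endfacet
 facet normal 0.685 -0.719 -0.114
  outer loop
   vertex 3.9 1.6 4.5
   vertex 2.9 0.9 2.9
   vertex 4.9 3.2 0.4
  endloop
 endfacet
 facet normal 0.426 -0.896 0.126
  outer loop
   vertex 3.9 1.6 4.5
   vertex 3.0 1.2 4.7
   vertex 2.9 0.9 2.9
  endloop
 endfacet
 facet normal 0.124 0.206 0.971
  outer loop
   vertex 3.9 1.6 4.5
   vertex 0.7 4.0 4.4
   vertex 3.0 1.2 4.7
  endloop
 endfacet
 facet normal 0.390 0.550 0.738
  outer loop
   vertex 3.9 1.6 4.5
   vertex 4.4 4.6 2.0
   vertex 0.7 4.0 4.4
  endloop
 endfacet
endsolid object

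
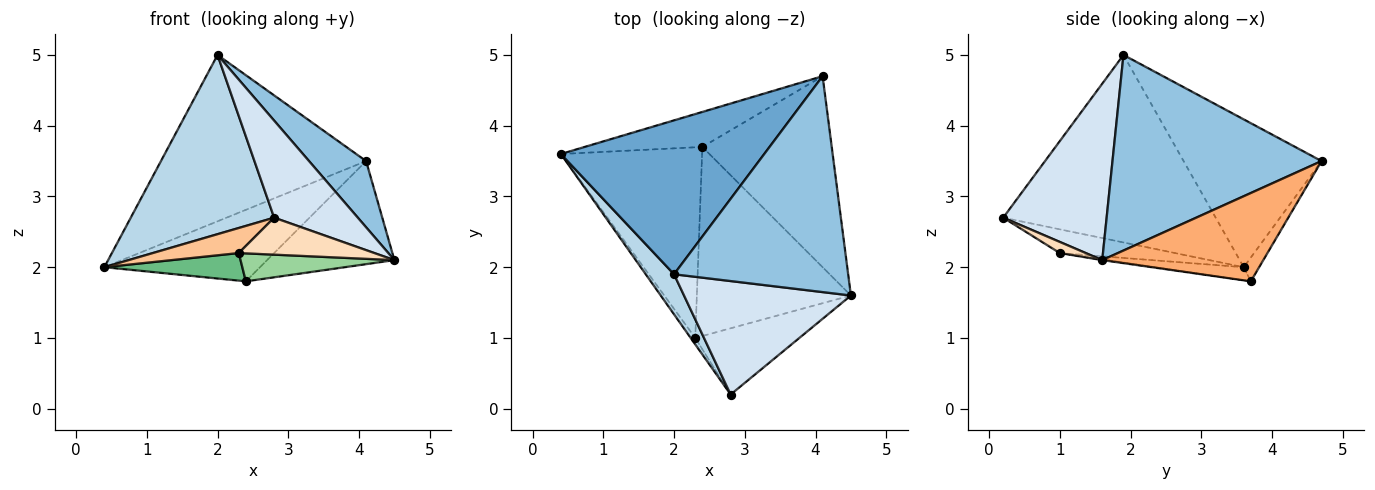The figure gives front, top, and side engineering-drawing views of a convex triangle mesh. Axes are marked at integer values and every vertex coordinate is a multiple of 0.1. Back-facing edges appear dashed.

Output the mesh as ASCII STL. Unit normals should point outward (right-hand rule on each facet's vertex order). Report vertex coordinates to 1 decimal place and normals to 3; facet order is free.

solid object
 facet normal -0.443 0.658 0.609
  outer loop
   vertex 2.0 1.9 5.0
   vertex 4.1 4.7 3.5
   vertex 0.4 3.6 2.0
  endloop
 endfacet
 facet normal 0.732 -0.200 0.652
  outer loop
   vertex 2.0 1.9 5.0
   vertex 4.5 1.6 2.1
   vertex 4.1 4.7 3.5
  endloop
 endfacet
 facet normal -0.823 -0.555 0.124
  outer loop
   vertex 2.8 0.2 2.7
   vertex 2.0 1.9 5.0
   vertex 0.4 3.6 2.0
  endloop
 endfacet
 facet normal 0.626 -0.507 0.592
  outer loop
   vertex 2.8 0.2 2.7
   vertex 4.5 1.6 2.1
   vertex 2.0 1.9 5.0
  endloop
 endfacet
 facet normal -0.089 0.895 -0.438
  outer loop
   vertex 2.4 3.7 1.8
   vertex 0.4 3.6 2.0
   vertex 4.1 4.7 3.5
  endloop
 endfacet
 facet normal 0.515 0.407 -0.754
  outer loop
   vertex 2.4 3.7 1.8
   vertex 4.1 4.7 3.5
   vertex 4.5 1.6 2.1
  endloop
 endfacet
 facet normal -0.792 -0.591 -0.153
  outer loop
   vertex 2.3 1.0 2.2
   vertex 2.8 0.2 2.7
   vertex 0.4 3.6 2.0
  endloop
 endfacet
 facet normal 0.093 -0.485 -0.869
  outer loop
   vertex 2.3 1.0 2.2
   vertex 4.5 1.6 2.1
   vertex 2.8 0.2 2.7
  endloop
 endfacet
 facet normal -0.091 -0.143 -0.986
  outer loop
   vertex 2.3 1.0 2.2
   vertex 0.4 3.6 2.0
   vertex 2.4 3.7 1.8
  endloop
 endfacet
 facet normal -0.005 -0.146 -0.989
  outer loop
   vertex 2.3 1.0 2.2
   vertex 2.4 3.7 1.8
   vertex 4.5 1.6 2.1
  endloop
 endfacet
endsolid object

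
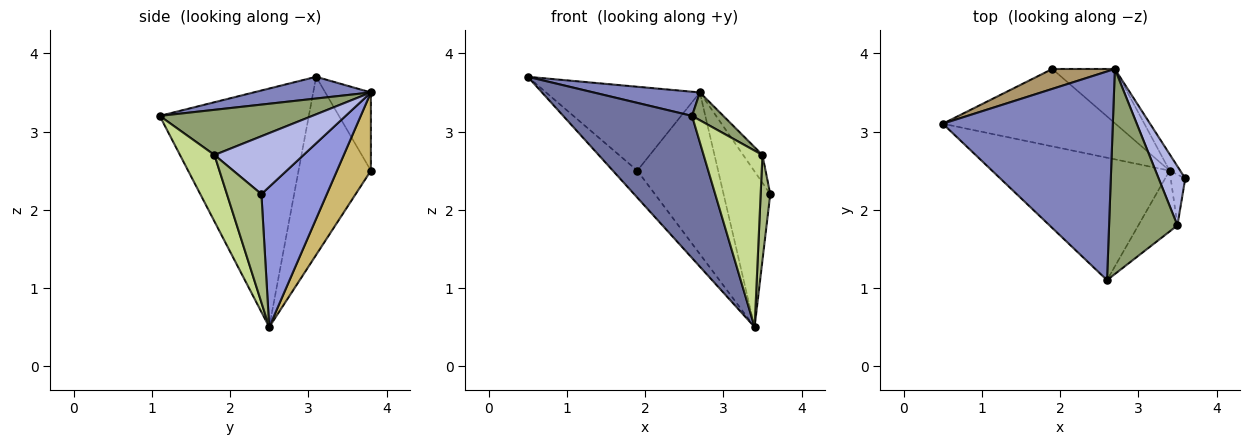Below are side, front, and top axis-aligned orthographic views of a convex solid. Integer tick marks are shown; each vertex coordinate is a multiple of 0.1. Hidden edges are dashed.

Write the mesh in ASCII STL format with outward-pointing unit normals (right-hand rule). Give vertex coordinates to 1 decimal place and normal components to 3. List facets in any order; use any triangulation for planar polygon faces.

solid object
 facet normal -0.659 -0.570 -0.491
  outer loop
   vertex 3.4 2.5 0.5
   vertex 2.6 1.1 3.2
   vertex 0.5 3.1 3.7
  endloop
 endfacet
 facet normal 0.126 -0.114 0.985
  outer loop
   vertex 2.7 3.8 3.5
   vertex 0.5 3.1 3.7
   vertex 2.6 1.1 3.2
  endloop
 endfacet
 facet normal 0.813 0.580 -0.062
  outer loop
   vertex 2.7 3.8 3.5
   vertex 3.6 2.4 2.2
   vertex 3.4 2.5 0.5
  endloop
 endfacet
 facet normal 0.892 0.193 0.410
  outer loop
   vertex 3.5 1.8 2.7
   vertex 3.6 2.4 2.2
   vertex 2.7 3.8 3.5
  endloop
 endfacet
 facet normal 0.548 -0.112 0.829
  outer loop
   vertex 3.5 1.8 2.7
   vertex 2.7 3.8 3.5
   vertex 2.6 1.1 3.2
  endloop
 endfacet
 facet normal 0.955 -0.266 -0.128
  outer loop
   vertex 3.5 1.8 2.7
   vertex 3.4 2.5 0.5
   vertex 3.6 2.4 2.2
  endloop
 endfacet
 facet normal 0.485 -0.827 -0.285
  outer loop
   vertex 3.5 1.8 2.7
   vertex 2.6 1.1 3.2
   vertex 3.4 2.5 0.5
  endloop
 endfacet
 facet normal -0.698 0.236 -0.676
  outer loop
   vertex 1.9 3.8 2.5
   vertex 3.4 2.5 0.5
   vertex 0.5 3.1 3.7
  endloop
 endfacet
 facet normal -0.277 0.935 0.222
  outer loop
   vertex 1.9 3.8 2.5
   vertex 0.5 3.1 3.7
   vertex 2.7 3.8 3.5
  endloop
 endfacet
 facet normal 0.369 0.881 -0.296
  outer loop
   vertex 1.9 3.8 2.5
   vertex 2.7 3.8 3.5
   vertex 3.4 2.5 0.5
  endloop
 endfacet
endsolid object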